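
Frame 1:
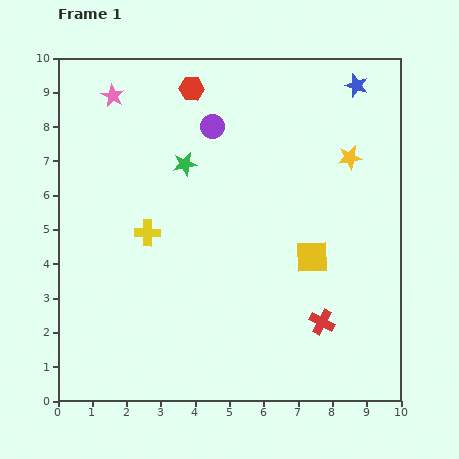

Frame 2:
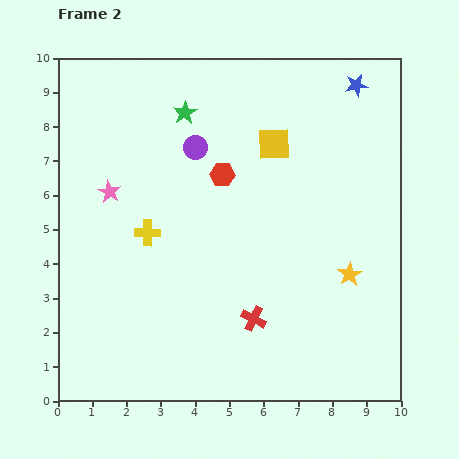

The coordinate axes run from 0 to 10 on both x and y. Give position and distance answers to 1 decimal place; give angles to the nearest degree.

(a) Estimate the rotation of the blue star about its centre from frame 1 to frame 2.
30° counter-clockwise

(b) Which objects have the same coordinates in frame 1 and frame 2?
the yellow cross, the blue star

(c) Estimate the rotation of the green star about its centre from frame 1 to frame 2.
19° counter-clockwise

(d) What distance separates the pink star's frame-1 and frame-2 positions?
2.8

The pink star moved from (1.6, 8.9) to (1.5, 6.1), a distance of √(0.1² + 2.8²) ≈ 2.8.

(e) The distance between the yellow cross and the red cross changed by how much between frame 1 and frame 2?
-1.7

Distance in frame 1: 5.7. Distance in frame 2: 4.0.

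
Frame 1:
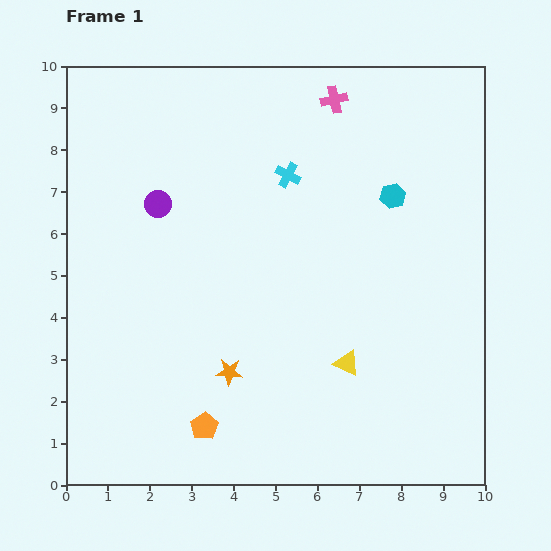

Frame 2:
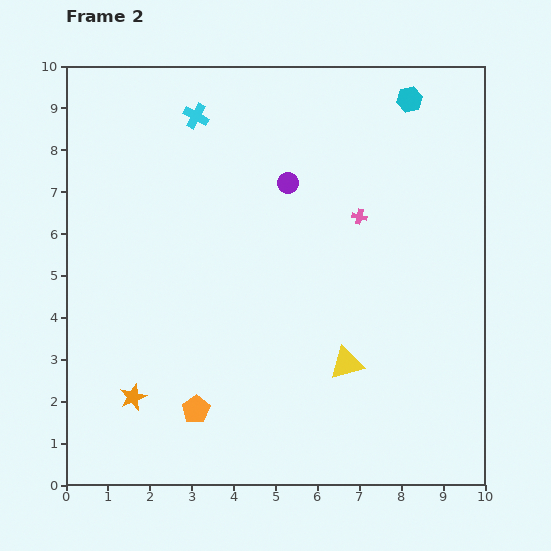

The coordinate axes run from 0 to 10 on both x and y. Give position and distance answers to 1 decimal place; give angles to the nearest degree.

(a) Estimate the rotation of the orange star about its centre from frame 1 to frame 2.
26° counter-clockwise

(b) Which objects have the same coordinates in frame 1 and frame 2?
the yellow triangle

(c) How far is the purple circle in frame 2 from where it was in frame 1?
3.1

The purple circle moved from (2.2, 6.7) to (5.3, 7.2), a distance of √(3.1² + 0.5²) ≈ 3.1.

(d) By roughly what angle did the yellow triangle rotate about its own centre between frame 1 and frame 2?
40° counter-clockwise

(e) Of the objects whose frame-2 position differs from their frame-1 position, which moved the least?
the orange pentagon

(moved 0.4)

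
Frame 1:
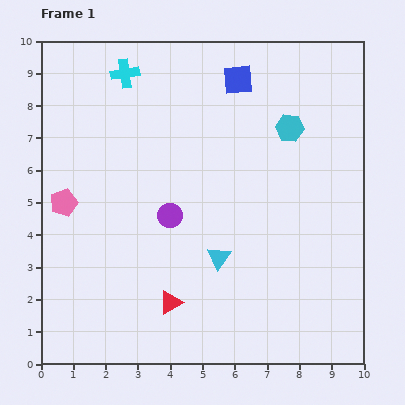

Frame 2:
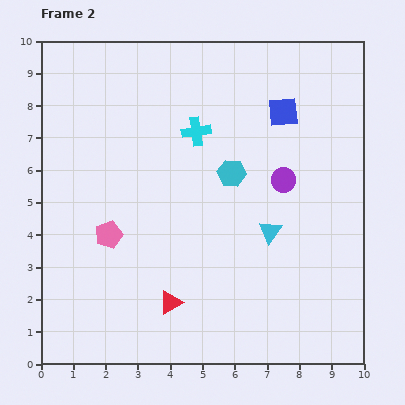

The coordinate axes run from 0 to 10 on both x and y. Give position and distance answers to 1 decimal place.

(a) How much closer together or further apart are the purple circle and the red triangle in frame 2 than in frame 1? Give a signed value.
+2.5

Distance in frame 1: 2.7. Distance in frame 2: 5.2.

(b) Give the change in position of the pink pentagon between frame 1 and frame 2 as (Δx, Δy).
(1.4, -1.0)

The pink pentagon was at (0.7, 5.0) in frame 1 and (2.1, 4.0) in frame 2.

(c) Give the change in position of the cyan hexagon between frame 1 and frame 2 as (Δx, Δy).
(-1.8, -1.4)

The cyan hexagon was at (7.7, 7.3) in frame 1 and (5.9, 5.9) in frame 2.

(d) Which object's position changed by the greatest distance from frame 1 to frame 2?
the purple circle

(moved 3.7; next 2.8)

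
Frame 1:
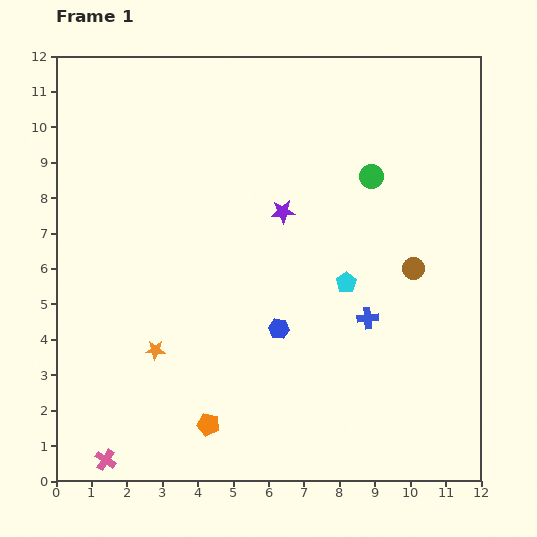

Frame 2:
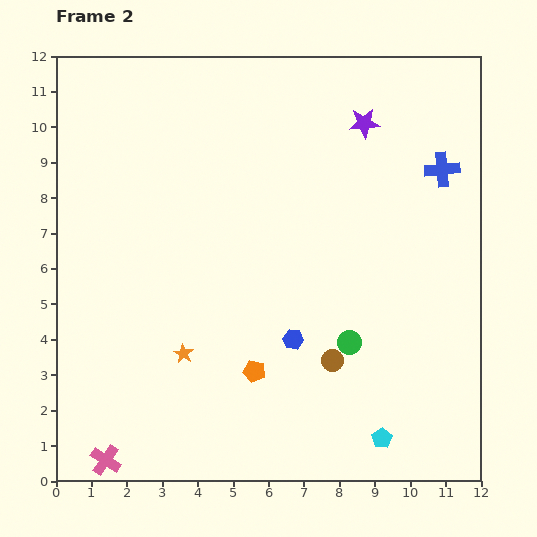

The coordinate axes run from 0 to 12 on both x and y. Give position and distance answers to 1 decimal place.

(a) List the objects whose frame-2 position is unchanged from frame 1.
the pink cross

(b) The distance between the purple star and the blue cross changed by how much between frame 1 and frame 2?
-1.2

Distance in frame 1: 3.8. Distance in frame 2: 2.6.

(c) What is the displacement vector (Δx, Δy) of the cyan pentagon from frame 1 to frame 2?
(1.0, -4.4)

The cyan pentagon was at (8.2, 5.6) in frame 1 and (9.2, 1.2) in frame 2.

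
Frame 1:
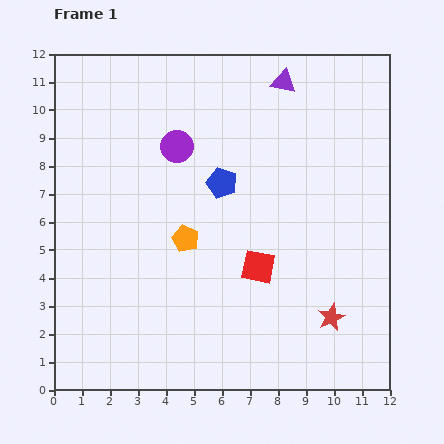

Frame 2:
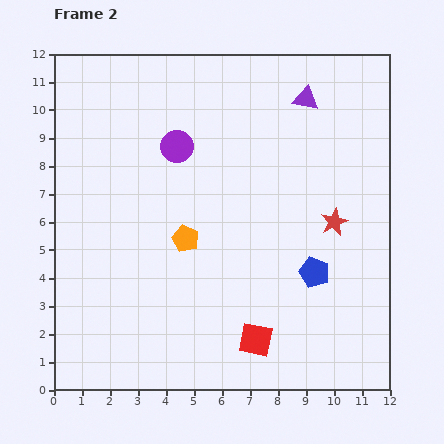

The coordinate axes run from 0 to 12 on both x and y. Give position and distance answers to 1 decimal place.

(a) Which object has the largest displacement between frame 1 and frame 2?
the blue pentagon

(moved 4.6; next 3.4)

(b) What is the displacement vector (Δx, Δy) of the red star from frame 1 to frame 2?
(0.1, 3.4)

The red star was at (9.9, 2.6) in frame 1 and (10.0, 6.0) in frame 2.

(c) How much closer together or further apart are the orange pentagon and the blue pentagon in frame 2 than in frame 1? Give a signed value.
+2.4

Distance in frame 1: 2.4. Distance in frame 2: 4.8.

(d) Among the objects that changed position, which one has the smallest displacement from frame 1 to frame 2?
the purple triangle

(moved 1.0)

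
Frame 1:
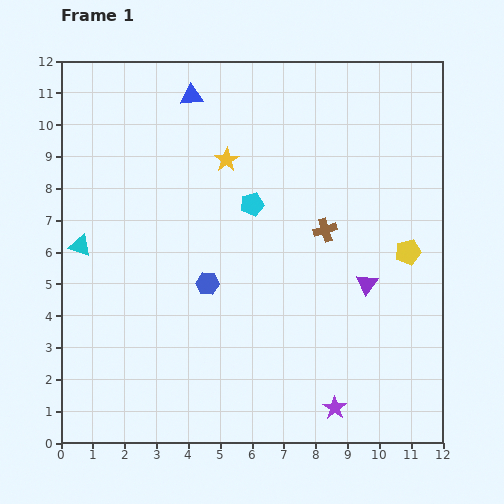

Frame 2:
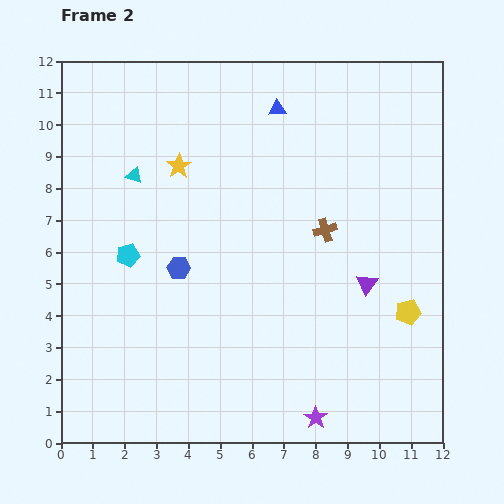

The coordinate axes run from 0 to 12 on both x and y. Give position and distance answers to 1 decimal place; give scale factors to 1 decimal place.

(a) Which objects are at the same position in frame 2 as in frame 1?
the brown cross, the purple triangle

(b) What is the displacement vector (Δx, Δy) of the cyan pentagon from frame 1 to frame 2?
(-3.9, -1.6)

The cyan pentagon was at (6.0, 7.5) in frame 1 and (2.1, 5.9) in frame 2.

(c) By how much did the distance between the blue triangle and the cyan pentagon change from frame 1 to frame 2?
+2.7

Distance in frame 1: 3.9. Distance in frame 2: 6.6.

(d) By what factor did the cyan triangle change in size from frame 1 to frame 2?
0.7×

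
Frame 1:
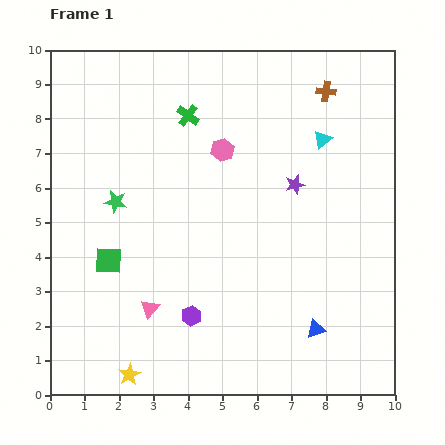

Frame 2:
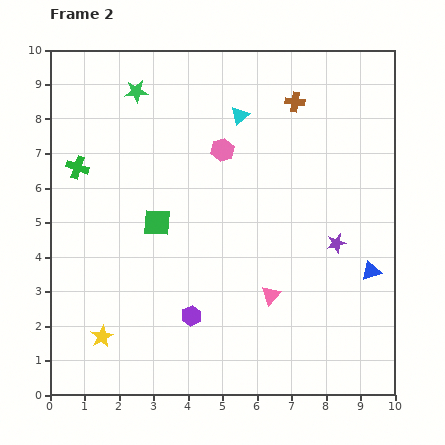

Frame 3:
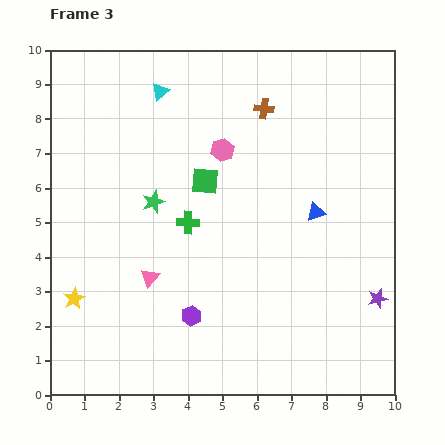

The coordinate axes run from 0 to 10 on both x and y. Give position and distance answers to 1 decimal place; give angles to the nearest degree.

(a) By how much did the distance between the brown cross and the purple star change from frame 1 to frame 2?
+1.5

Distance in frame 1: 2.8. Distance in frame 2: 4.3.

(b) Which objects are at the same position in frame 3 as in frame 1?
the pink hexagon, the purple hexagon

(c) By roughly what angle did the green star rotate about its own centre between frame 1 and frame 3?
31° counter-clockwise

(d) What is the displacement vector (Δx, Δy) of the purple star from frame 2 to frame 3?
(1.2, -1.6)

The purple star was at (8.3, 4.4) in frame 2 and (9.5, 2.8) in frame 3.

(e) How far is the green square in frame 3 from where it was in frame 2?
1.8

The green square moved from (3.1, 5.0) to (4.5, 6.2), a distance of √(1.4² + 1.2²) ≈ 1.8.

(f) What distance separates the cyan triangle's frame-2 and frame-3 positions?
2.4

The cyan triangle moved from (5.5, 8.1) to (3.2, 8.8), a distance of √(2.3² + 0.7²) ≈ 2.4.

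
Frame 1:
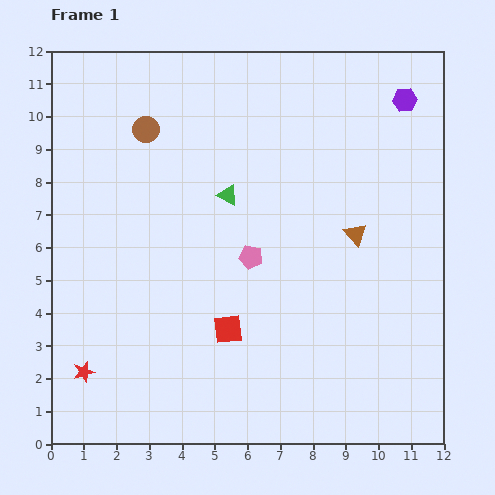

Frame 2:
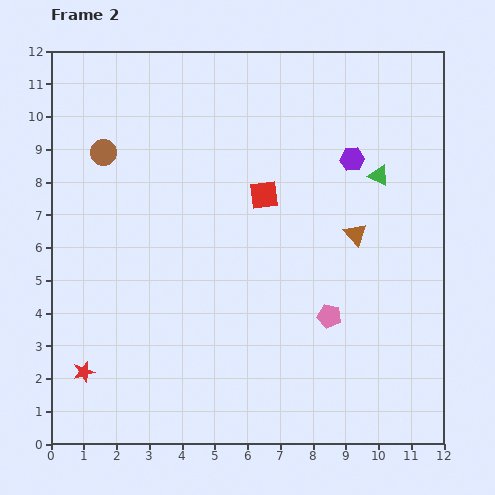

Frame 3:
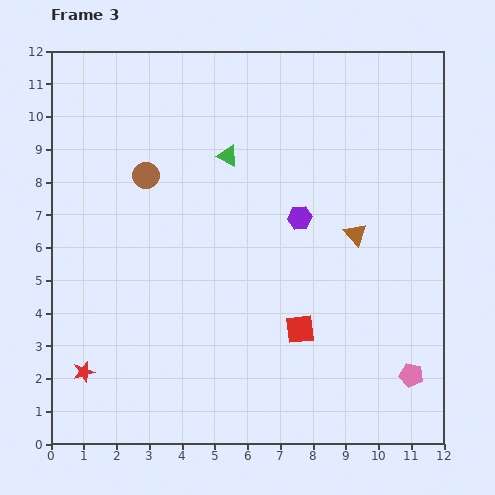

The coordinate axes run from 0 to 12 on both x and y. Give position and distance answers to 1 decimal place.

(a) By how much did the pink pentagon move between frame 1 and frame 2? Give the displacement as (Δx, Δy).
(2.4, -1.8)

The pink pentagon was at (6.1, 5.7) in frame 1 and (8.5, 3.9) in frame 2.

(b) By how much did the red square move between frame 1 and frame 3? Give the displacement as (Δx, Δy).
(2.2, 0.0)

The red square was at (5.4, 3.5) in frame 1 and (7.6, 3.5) in frame 3.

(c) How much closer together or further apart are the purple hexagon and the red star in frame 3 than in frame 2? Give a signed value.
-2.4

Distance in frame 2: 10.5. Distance in frame 3: 8.1.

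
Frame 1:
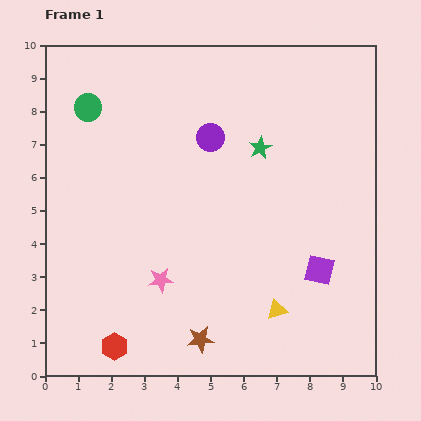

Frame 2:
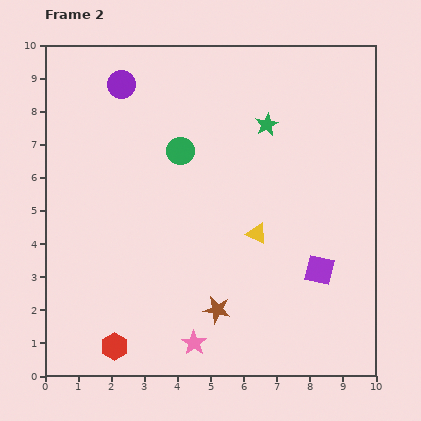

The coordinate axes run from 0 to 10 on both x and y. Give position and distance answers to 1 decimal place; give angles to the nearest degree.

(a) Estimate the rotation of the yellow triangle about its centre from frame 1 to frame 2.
43° clockwise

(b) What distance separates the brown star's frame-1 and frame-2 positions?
1.0

The brown star moved from (4.7, 1.1) to (5.2, 2.0), a distance of √(0.5² + 0.9²) ≈ 1.0.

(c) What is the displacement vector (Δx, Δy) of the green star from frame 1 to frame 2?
(0.2, 0.7)

The green star was at (6.5, 6.9) in frame 1 and (6.7, 7.6) in frame 2.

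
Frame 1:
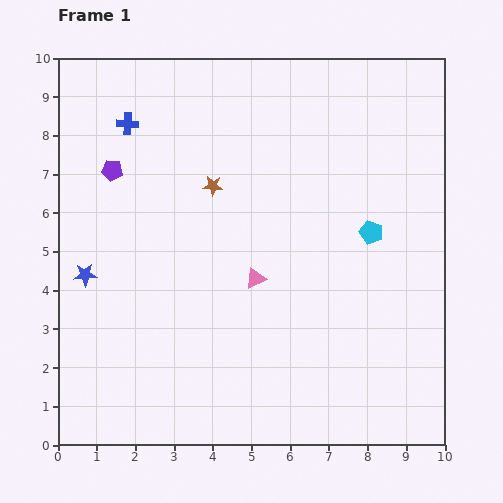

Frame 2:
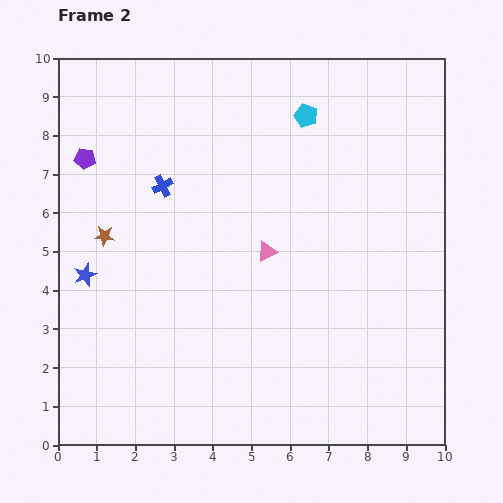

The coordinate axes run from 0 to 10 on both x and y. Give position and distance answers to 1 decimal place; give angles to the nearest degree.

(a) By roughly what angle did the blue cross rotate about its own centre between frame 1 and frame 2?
29° counter-clockwise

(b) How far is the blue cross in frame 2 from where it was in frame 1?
1.8

The blue cross moved from (1.8, 8.3) to (2.7, 6.7), a distance of √(0.9² + 1.6²) ≈ 1.8.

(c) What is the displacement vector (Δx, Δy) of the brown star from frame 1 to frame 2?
(-2.8, -1.3)

The brown star was at (4.0, 6.7) in frame 1 and (1.2, 5.4) in frame 2.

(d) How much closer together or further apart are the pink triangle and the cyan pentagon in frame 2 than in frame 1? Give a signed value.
+0.4

Distance in frame 1: 3.2. Distance in frame 2: 3.6.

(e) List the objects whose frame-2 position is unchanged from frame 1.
the blue star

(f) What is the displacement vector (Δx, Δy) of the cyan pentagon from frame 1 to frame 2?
(-1.7, 3.0)

The cyan pentagon was at (8.1, 5.5) in frame 1 and (6.4, 8.5) in frame 2.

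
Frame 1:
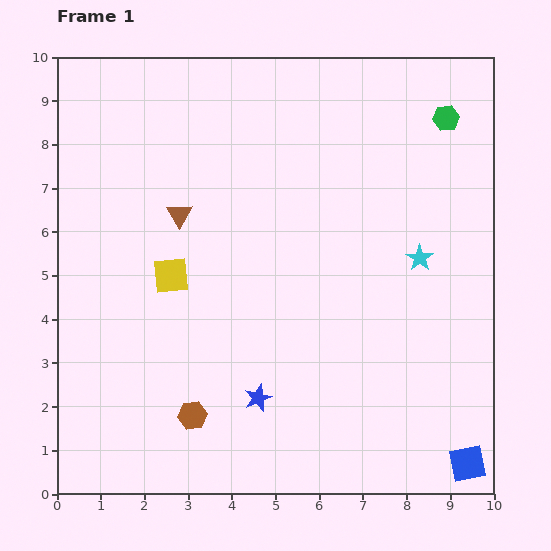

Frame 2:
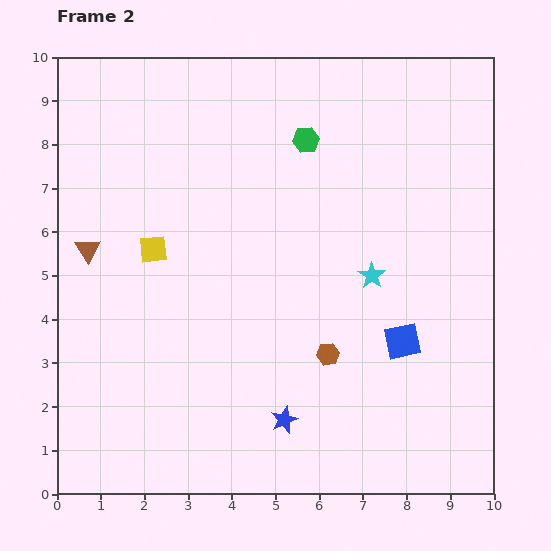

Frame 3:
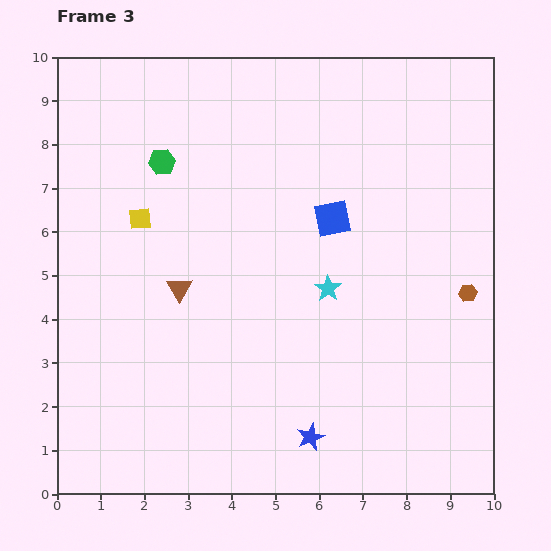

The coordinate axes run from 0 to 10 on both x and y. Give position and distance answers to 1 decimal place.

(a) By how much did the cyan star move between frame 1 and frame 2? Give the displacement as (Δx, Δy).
(-1.1, -0.4)

The cyan star was at (8.3, 5.4) in frame 1 and (7.2, 5.0) in frame 2.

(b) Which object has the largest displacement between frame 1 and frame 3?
the brown hexagon

(moved 6.9; next 6.6)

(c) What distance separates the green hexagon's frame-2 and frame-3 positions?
3.3

The green hexagon moved from (5.7, 8.1) to (2.4, 7.6), a distance of √(3.3² + 0.5²) ≈ 3.3.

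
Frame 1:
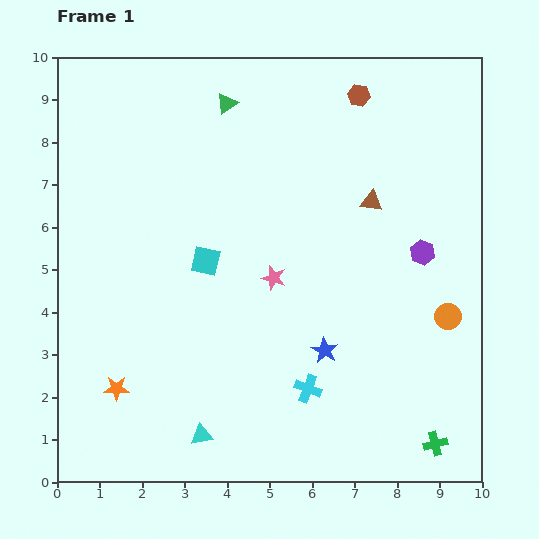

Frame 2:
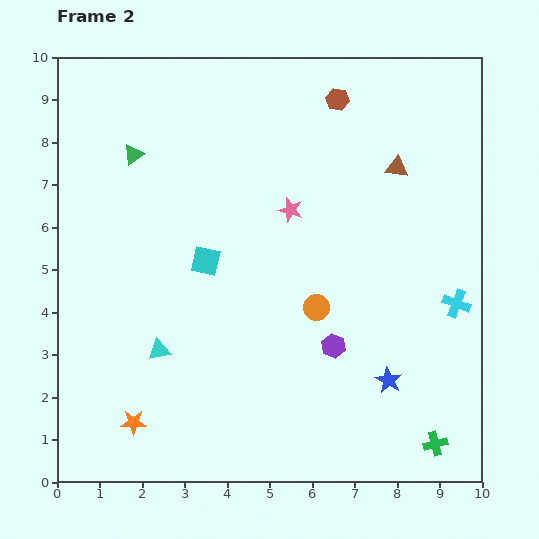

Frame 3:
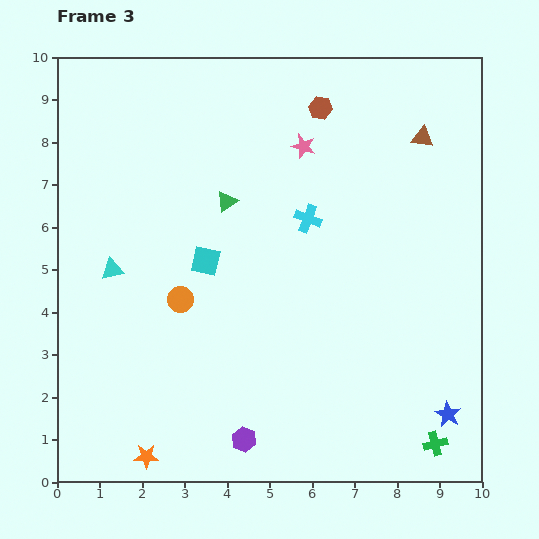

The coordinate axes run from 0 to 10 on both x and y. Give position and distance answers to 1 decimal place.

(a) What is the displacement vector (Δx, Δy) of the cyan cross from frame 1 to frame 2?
(3.5, 2.0)

The cyan cross was at (5.9, 2.2) in frame 1 and (9.4, 4.2) in frame 2.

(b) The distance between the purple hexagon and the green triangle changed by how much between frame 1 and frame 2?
+0.7

Distance in frame 1: 5.8. Distance in frame 2: 6.5.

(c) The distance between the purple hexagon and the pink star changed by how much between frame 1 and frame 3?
+3.4

Distance in frame 1: 3.6. Distance in frame 3: 7.0.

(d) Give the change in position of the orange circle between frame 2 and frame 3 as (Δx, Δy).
(-3.2, 0.2)

The orange circle was at (6.1, 4.1) in frame 2 and (2.9, 4.3) in frame 3.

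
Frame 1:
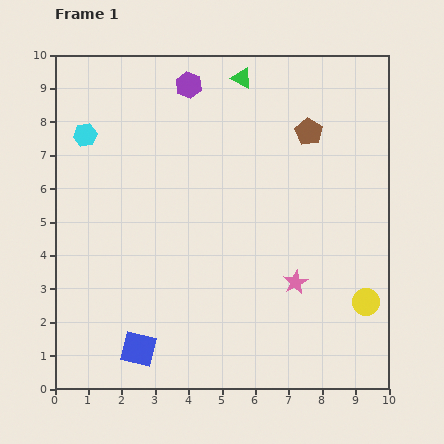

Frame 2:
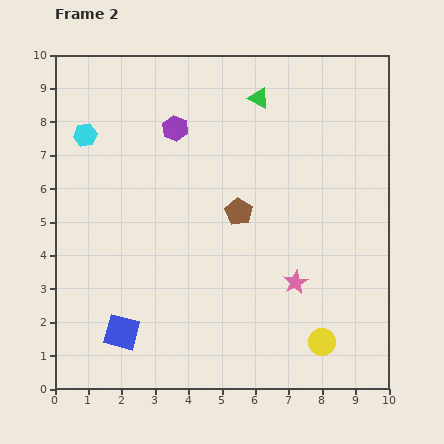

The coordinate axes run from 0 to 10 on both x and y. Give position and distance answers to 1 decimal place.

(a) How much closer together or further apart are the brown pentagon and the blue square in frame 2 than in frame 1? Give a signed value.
-3.3

Distance in frame 1: 8.3. Distance in frame 2: 5.0.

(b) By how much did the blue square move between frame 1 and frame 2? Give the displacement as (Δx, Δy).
(-0.5, 0.5)

The blue square was at (2.5, 1.2) in frame 1 and (2.0, 1.7) in frame 2.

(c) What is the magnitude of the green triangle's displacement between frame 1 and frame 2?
0.8

The green triangle moved from (5.6, 9.3) to (6.1, 8.7), a distance of √(0.5² + 0.6²) ≈ 0.8.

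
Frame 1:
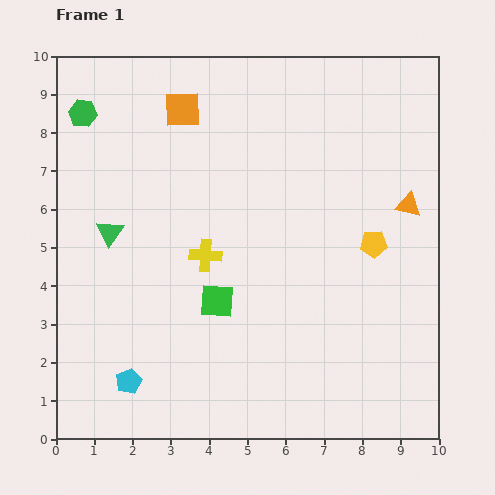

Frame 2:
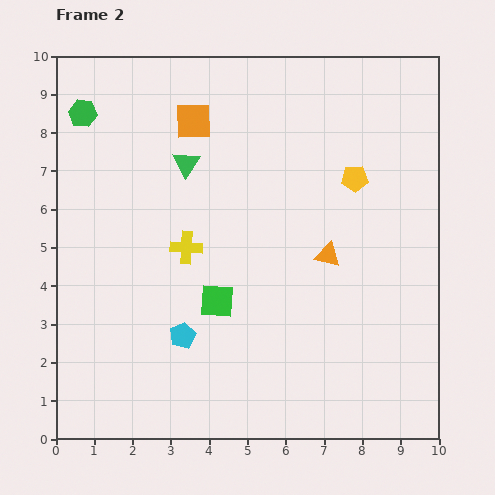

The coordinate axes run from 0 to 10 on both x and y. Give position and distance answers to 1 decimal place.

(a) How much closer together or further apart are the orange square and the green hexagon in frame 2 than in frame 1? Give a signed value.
+0.3

Distance in frame 1: 2.6. Distance in frame 2: 2.9.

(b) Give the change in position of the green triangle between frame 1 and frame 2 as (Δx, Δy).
(2.0, 1.8)

The green triangle was at (1.4, 5.4) in frame 1 and (3.4, 7.2) in frame 2.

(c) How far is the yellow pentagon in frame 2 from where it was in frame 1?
1.8

The yellow pentagon moved from (8.3, 5.1) to (7.8, 6.8), a distance of √(0.5² + 1.7²) ≈ 1.8.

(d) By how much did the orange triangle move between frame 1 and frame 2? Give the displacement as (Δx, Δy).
(-2.1, -1.3)

The orange triangle was at (9.2, 6.1) in frame 1 and (7.1, 4.8) in frame 2.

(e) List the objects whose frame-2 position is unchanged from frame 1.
the green square, the green hexagon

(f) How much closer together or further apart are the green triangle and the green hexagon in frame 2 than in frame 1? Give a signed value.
-0.2

Distance in frame 1: 3.2. Distance in frame 2: 3.0.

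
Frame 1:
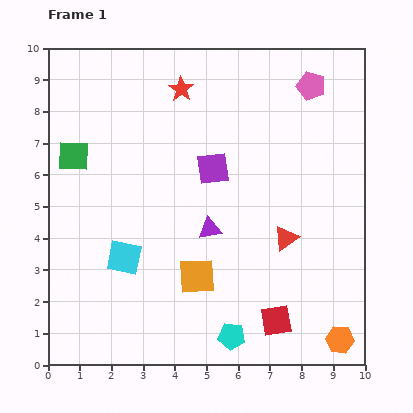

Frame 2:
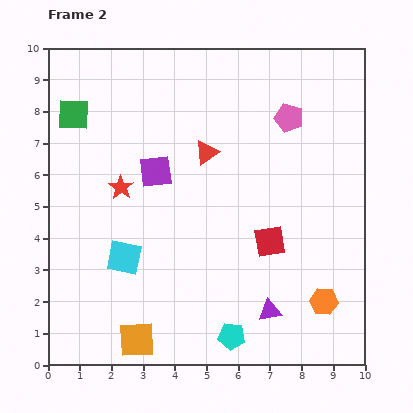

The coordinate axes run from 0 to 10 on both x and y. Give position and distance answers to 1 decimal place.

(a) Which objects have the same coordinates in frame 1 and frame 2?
the cyan pentagon, the cyan square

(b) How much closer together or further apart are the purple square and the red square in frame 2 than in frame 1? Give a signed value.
-1.0

Distance in frame 1: 5.2. Distance in frame 2: 4.2.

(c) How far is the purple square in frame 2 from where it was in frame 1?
1.8

The purple square moved from (5.2, 6.2) to (3.4, 6.1), a distance of √(1.8² + 0.1²) ≈ 1.8.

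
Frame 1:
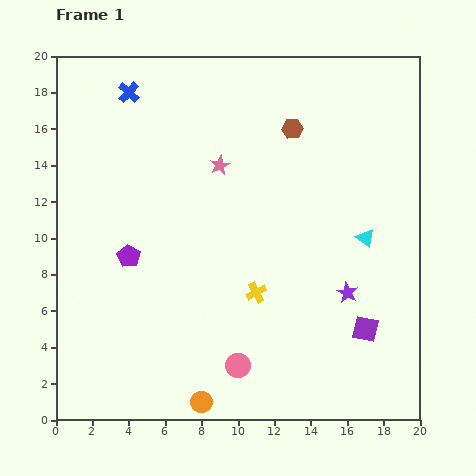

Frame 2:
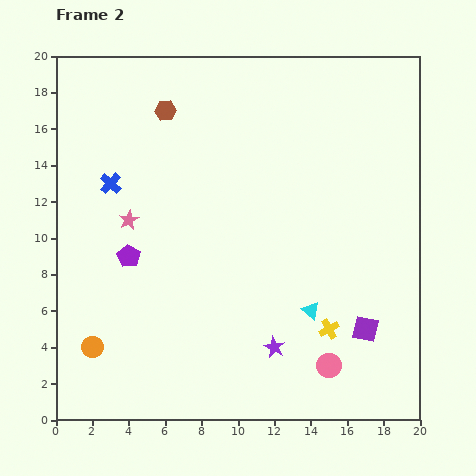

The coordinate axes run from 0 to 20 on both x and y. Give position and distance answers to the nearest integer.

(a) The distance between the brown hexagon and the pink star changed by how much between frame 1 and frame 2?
+2

Distance in frame 1: 4. Distance in frame 2: 6.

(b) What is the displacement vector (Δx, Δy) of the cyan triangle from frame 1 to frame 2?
(-3, -4)

The cyan triangle was at (17, 10) in frame 1 and (14, 6) in frame 2.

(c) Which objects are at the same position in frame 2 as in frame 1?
the purple pentagon, the purple square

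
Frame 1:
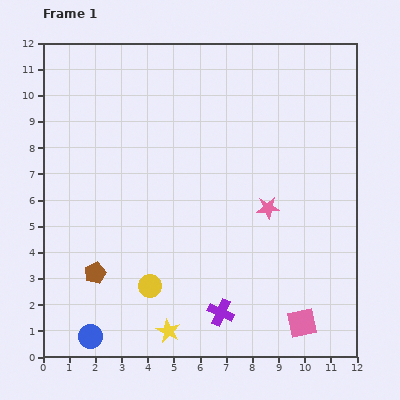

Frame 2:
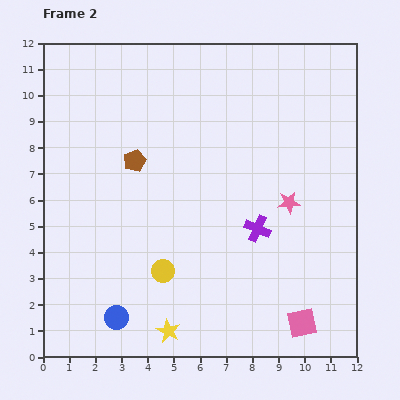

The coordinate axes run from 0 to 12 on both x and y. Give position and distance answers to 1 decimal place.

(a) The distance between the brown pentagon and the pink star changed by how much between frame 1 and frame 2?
-1.0

Distance in frame 1: 7.1. Distance in frame 2: 6.1.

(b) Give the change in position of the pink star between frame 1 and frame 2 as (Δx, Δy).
(0.8, 0.2)

The pink star was at (8.6, 5.7) in frame 1 and (9.4, 5.9) in frame 2.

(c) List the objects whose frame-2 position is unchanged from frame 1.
the pink square, the yellow star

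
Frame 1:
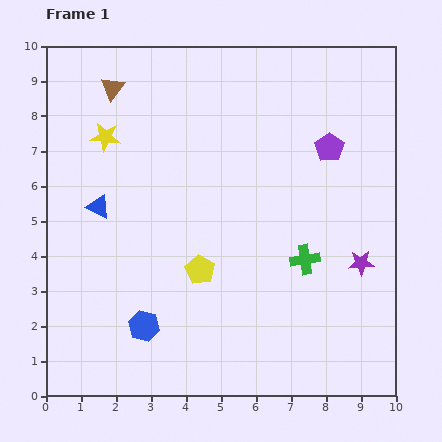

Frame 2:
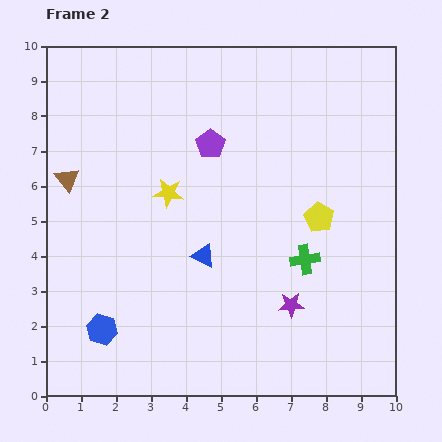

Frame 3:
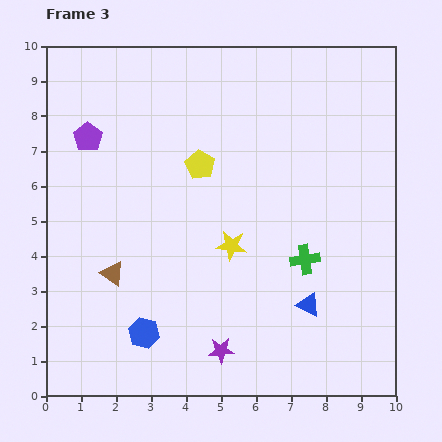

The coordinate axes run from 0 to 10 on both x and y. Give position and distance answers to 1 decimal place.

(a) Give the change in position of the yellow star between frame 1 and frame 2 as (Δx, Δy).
(1.8, -1.6)

The yellow star was at (1.7, 7.4) in frame 1 and (3.5, 5.8) in frame 2.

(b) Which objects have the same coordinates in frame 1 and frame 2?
the green cross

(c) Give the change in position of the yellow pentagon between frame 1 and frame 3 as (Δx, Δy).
(0.0, 3.0)

The yellow pentagon was at (4.4, 3.6) in frame 1 and (4.4, 6.6) in frame 3.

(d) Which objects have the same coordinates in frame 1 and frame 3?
the green cross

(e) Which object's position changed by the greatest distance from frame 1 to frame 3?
the purple pentagon

(moved 6.9; next 6.6)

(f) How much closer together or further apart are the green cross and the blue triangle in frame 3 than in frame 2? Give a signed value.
-1.6

Distance in frame 2: 2.9. Distance in frame 3: 1.3.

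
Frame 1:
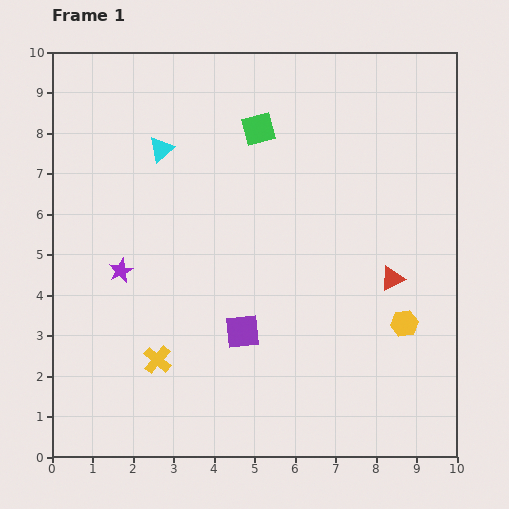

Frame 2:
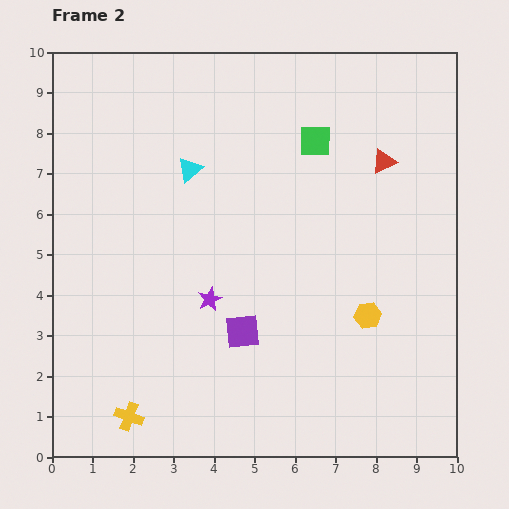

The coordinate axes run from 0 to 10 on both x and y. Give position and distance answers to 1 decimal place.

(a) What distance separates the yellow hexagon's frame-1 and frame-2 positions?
0.9

The yellow hexagon moved from (8.7, 3.3) to (7.8, 3.5), a distance of √(0.9² + 0.2²) ≈ 0.9.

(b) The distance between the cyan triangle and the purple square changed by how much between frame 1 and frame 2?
-0.7

Distance in frame 1: 4.9. Distance in frame 2: 4.2.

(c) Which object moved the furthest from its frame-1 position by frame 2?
the red triangle

(moved 2.9; next 2.3)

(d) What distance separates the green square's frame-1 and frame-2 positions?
1.4

The green square moved from (5.1, 8.1) to (6.5, 7.8), a distance of √(1.4² + 0.3²) ≈ 1.4.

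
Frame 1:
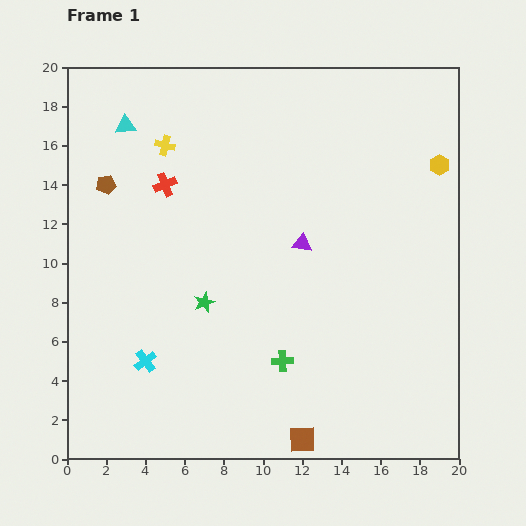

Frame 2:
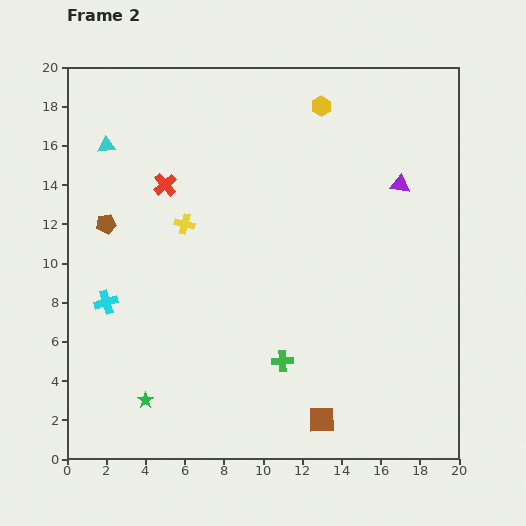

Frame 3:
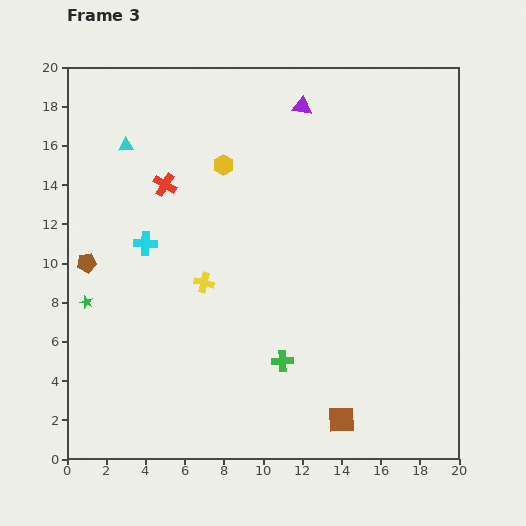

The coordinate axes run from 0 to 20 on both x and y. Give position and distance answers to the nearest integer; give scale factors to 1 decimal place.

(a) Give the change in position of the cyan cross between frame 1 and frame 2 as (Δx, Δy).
(-2, 3)

The cyan cross was at (4, 5) in frame 1 and (2, 8) in frame 2.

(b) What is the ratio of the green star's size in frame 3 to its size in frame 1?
0.6×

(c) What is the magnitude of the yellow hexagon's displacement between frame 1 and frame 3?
11

The yellow hexagon moved from (19, 15) to (8, 15), a distance of √(11² + 0²) ≈ 11.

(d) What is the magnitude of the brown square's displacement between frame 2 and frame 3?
1

The brown square moved from (13, 2) to (14, 2), a distance of √(1² + 0²) ≈ 1.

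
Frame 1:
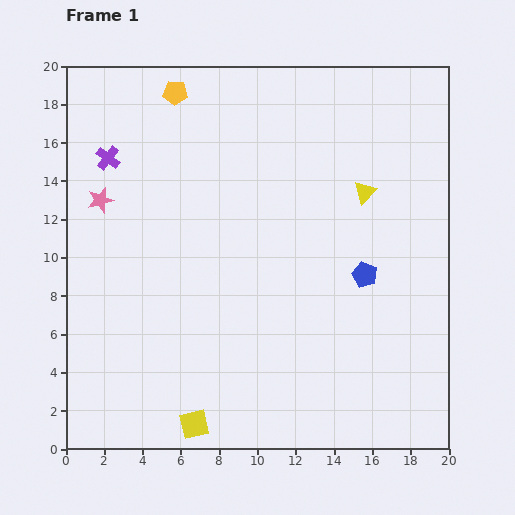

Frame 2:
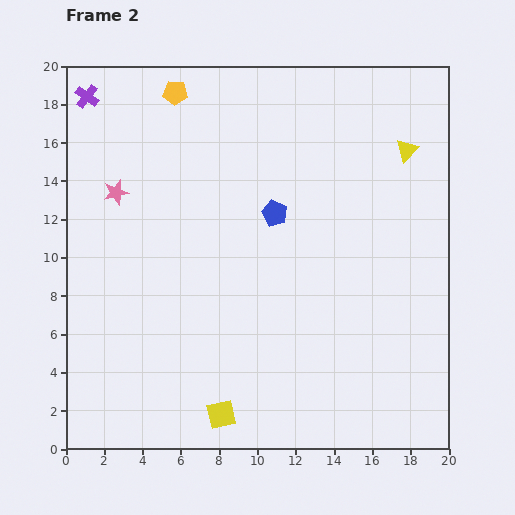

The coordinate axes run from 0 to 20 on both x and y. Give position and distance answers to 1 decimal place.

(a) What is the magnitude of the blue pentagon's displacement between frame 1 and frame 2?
5.7

The blue pentagon moved from (15.6, 9.1) to (10.9, 12.3), a distance of √(4.7² + 3.2²) ≈ 5.7.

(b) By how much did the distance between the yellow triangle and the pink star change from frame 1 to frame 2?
+1.6

Distance in frame 1: 13.8. Distance in frame 2: 15.4.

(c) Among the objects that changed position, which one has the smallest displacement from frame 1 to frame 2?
the pink star

(moved 0.9)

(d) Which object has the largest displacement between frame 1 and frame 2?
the blue pentagon

(moved 5.7; next 3.4)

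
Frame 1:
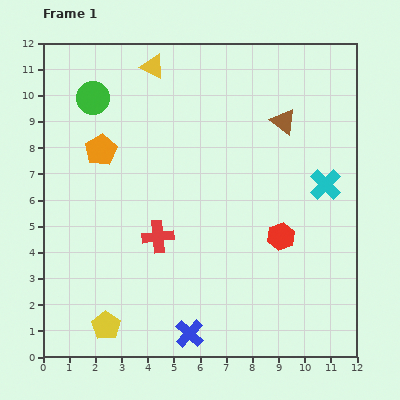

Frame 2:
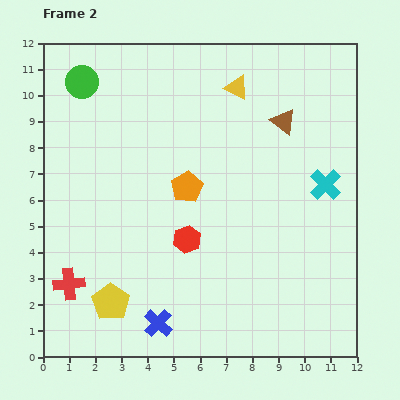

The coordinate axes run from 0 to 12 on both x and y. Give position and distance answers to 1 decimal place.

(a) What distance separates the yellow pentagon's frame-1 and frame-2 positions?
0.9

The yellow pentagon moved from (2.4, 1.2) to (2.6, 2.1), a distance of √(0.2² + 0.9²) ≈ 0.9.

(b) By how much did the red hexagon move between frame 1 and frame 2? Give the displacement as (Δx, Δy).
(-3.6, -0.1)

The red hexagon was at (9.1, 4.6) in frame 1 and (5.5, 4.5) in frame 2.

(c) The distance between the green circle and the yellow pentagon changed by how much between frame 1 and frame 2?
-0.2

Distance in frame 1: 8.7. Distance in frame 2: 8.5.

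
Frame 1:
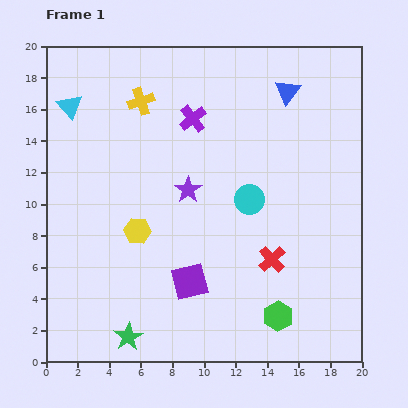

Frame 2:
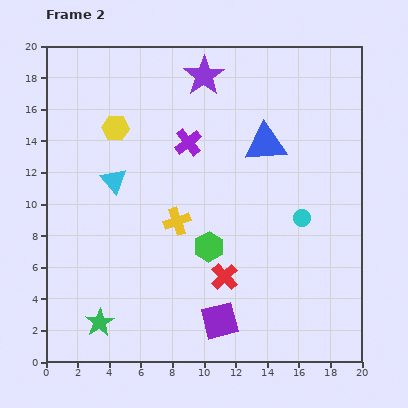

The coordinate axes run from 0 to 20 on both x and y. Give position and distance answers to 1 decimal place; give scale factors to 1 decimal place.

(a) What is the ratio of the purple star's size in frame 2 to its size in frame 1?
1.5×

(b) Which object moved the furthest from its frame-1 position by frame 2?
the yellow cross

(moved 7.9; next 7.3)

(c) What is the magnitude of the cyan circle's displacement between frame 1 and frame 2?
3.5

The cyan circle moved from (12.9, 10.3) to (16.2, 9.1), a distance of √(3.3² + 1.2²) ≈ 3.5.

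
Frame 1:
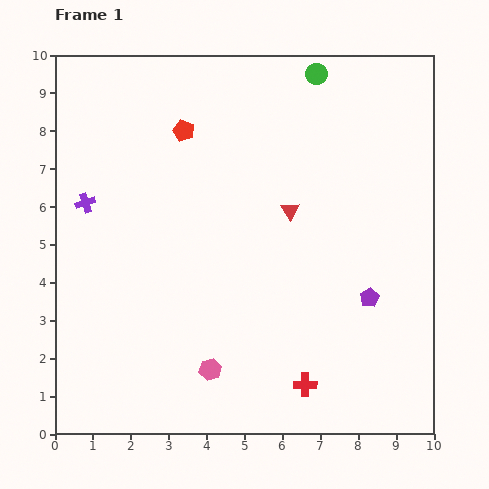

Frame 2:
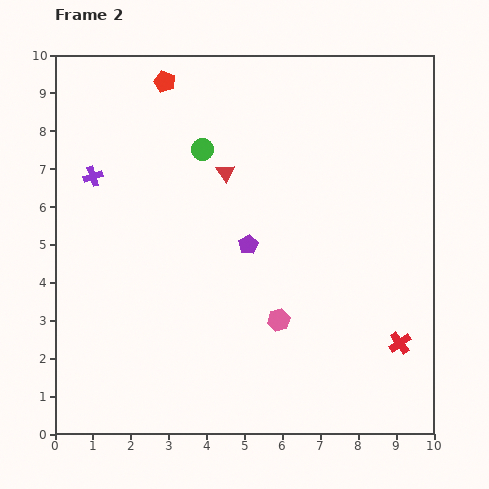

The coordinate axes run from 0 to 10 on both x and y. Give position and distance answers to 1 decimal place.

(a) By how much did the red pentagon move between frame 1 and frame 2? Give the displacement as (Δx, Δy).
(-0.5, 1.3)

The red pentagon was at (3.4, 8.0) in frame 1 and (2.9, 9.3) in frame 2.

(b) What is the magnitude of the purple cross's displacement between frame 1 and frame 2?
0.7

The purple cross moved from (0.8, 6.1) to (1.0, 6.8), a distance of √(0.2² + 0.7²) ≈ 0.7.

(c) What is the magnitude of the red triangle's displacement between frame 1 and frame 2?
2.0

The red triangle moved from (6.2, 5.9) to (4.5, 6.9), a distance of √(1.7² + 1.0²) ≈ 2.0.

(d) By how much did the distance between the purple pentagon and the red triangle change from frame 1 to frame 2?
-1.1

Distance in frame 1: 3.1. Distance in frame 2: 2.0.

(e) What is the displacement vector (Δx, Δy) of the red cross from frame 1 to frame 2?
(2.5, 1.1)

The red cross was at (6.6, 1.3) in frame 1 and (9.1, 2.4) in frame 2.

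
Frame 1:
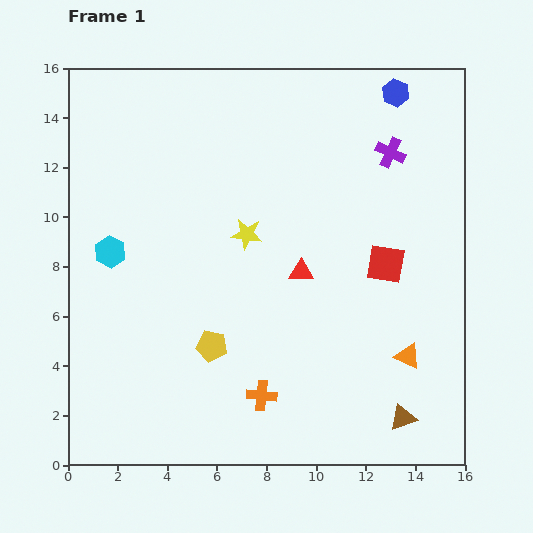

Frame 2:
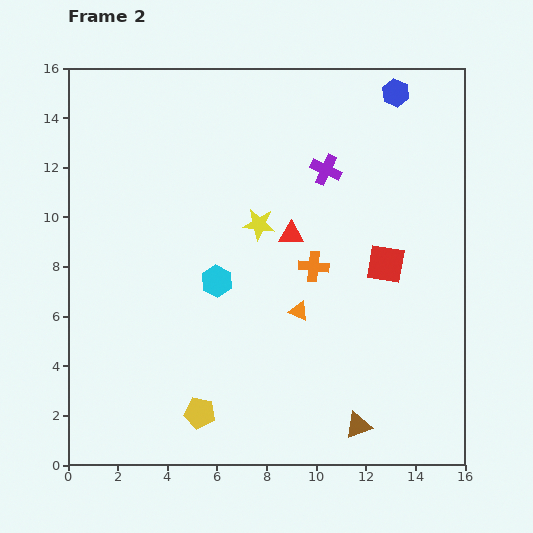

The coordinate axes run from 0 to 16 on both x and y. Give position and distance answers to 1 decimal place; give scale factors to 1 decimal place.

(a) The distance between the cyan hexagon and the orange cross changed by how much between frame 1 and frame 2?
-4.5

Distance in frame 1: 8.4. Distance in frame 2: 3.9.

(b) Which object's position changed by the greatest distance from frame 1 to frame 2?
the orange cross

(moved 5.6; next 4.8)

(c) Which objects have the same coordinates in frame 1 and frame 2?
the red square, the blue hexagon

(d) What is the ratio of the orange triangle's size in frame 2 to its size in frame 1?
0.7×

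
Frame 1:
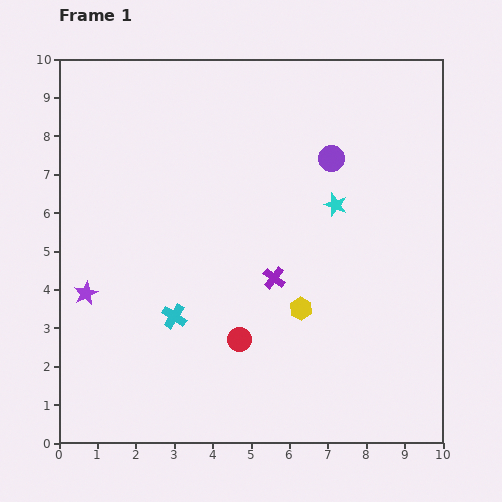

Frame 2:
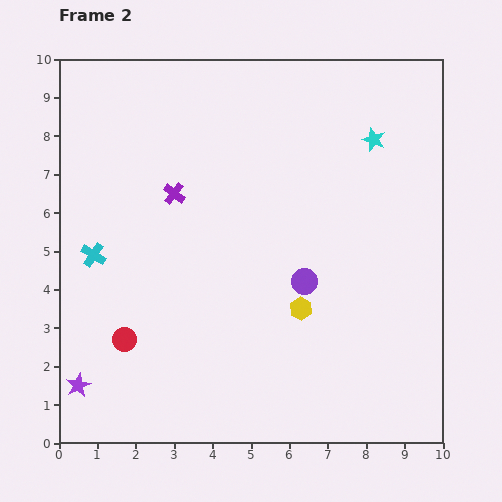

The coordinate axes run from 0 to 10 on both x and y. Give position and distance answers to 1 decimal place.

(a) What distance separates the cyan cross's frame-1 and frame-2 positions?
2.6

The cyan cross moved from (3.0, 3.3) to (0.9, 4.9), a distance of √(2.1² + 1.6²) ≈ 2.6.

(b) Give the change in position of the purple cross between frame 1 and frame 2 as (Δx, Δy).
(-2.6, 2.2)

The purple cross was at (5.6, 4.3) in frame 1 and (3.0, 6.5) in frame 2.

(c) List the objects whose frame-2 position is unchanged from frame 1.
the yellow hexagon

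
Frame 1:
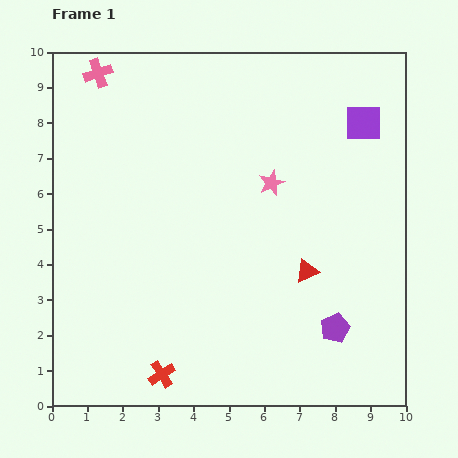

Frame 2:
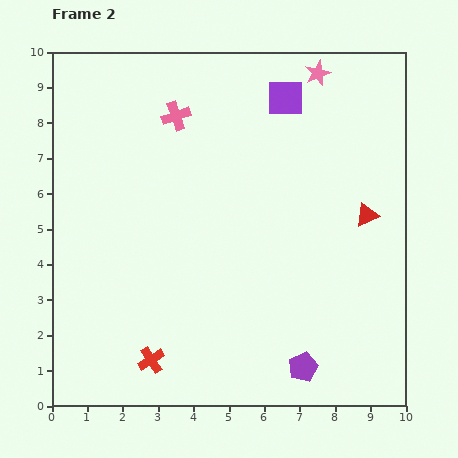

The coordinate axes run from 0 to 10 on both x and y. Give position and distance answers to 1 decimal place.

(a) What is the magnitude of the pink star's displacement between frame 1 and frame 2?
3.4

The pink star moved from (6.2, 6.3) to (7.5, 9.4), a distance of √(1.3² + 3.1²) ≈ 3.4.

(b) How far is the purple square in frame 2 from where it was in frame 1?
2.3

The purple square moved from (8.8, 8.0) to (6.6, 8.7), a distance of √(2.2² + 0.7²) ≈ 2.3.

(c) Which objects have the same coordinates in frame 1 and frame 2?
none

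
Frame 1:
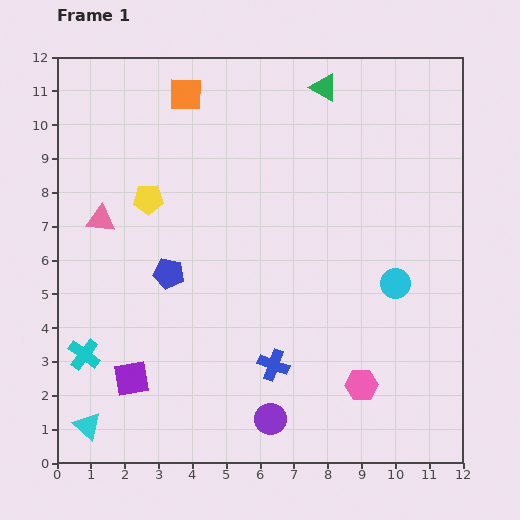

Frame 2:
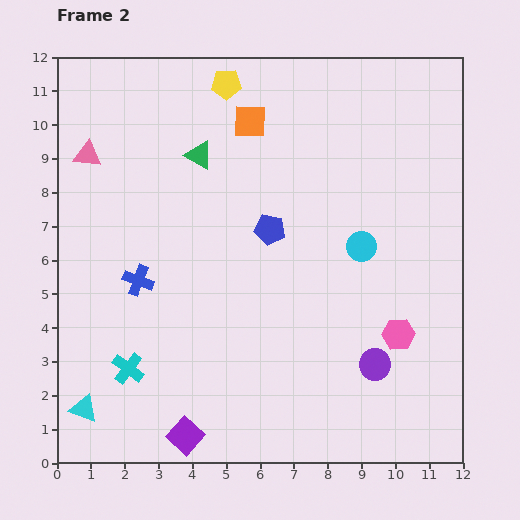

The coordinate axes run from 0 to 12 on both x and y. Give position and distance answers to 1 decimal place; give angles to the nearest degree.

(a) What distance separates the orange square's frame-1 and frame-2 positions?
2.1

The orange square moved from (3.8, 10.9) to (5.7, 10.1), a distance of √(1.9² + 0.8²) ≈ 2.1.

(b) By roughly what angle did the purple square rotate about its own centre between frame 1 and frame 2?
37° counter-clockwise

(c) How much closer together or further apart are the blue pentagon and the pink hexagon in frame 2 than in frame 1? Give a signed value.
-1.7

Distance in frame 1: 6.6. Distance in frame 2: 4.9.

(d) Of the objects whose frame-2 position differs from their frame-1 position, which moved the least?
the cyan triangle

(moved 0.5)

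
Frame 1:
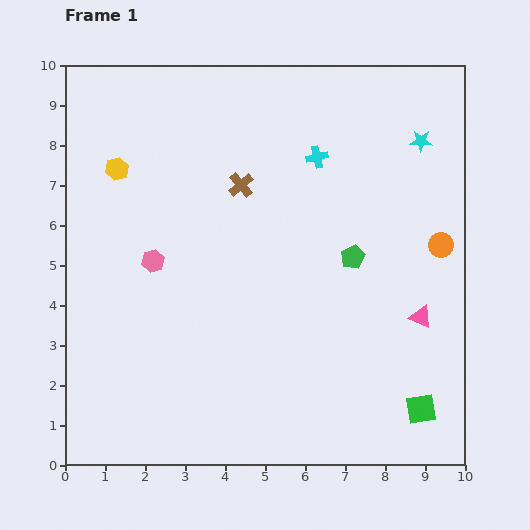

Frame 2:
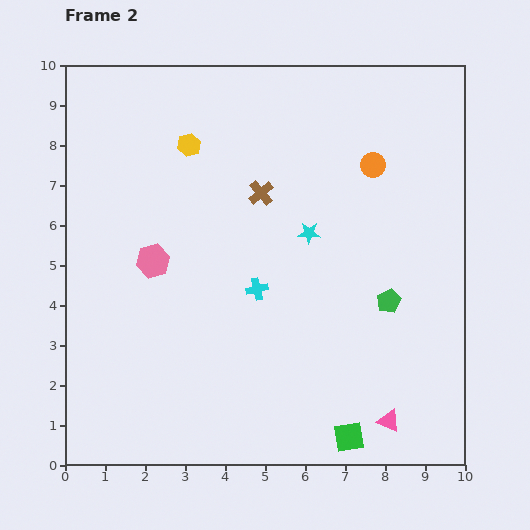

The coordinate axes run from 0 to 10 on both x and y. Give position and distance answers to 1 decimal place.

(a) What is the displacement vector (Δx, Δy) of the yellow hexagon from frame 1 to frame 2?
(1.8, 0.6)

The yellow hexagon was at (1.3, 7.4) in frame 1 and (3.1, 8.0) in frame 2.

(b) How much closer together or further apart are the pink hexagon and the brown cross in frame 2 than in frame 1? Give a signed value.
+0.3

Distance in frame 1: 2.9. Distance in frame 2: 3.2.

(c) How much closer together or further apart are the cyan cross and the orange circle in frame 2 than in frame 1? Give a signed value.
+0.4

Distance in frame 1: 3.8. Distance in frame 2: 4.2.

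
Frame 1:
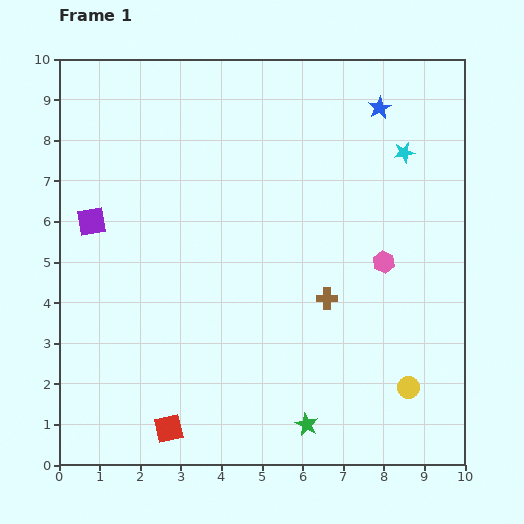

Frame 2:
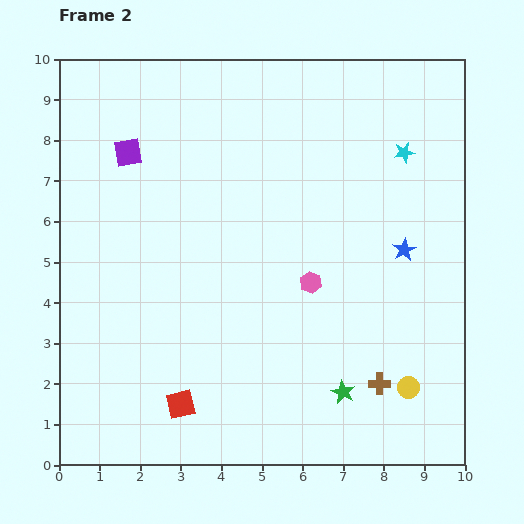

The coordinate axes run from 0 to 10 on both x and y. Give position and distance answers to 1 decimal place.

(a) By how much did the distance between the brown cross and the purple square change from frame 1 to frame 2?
+2.3

Distance in frame 1: 6.1. Distance in frame 2: 8.4.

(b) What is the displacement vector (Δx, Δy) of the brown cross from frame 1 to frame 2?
(1.3, -2.1)

The brown cross was at (6.6, 4.1) in frame 1 and (7.9, 2.0) in frame 2.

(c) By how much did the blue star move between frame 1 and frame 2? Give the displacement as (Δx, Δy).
(0.6, -3.5)

The blue star was at (7.9, 8.8) in frame 1 and (8.5, 5.3) in frame 2.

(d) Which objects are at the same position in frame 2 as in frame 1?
the yellow circle, the cyan star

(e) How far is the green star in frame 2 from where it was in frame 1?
1.2

The green star moved from (6.1, 1.0) to (7.0, 1.8), a distance of √(0.9² + 0.8²) ≈ 1.2.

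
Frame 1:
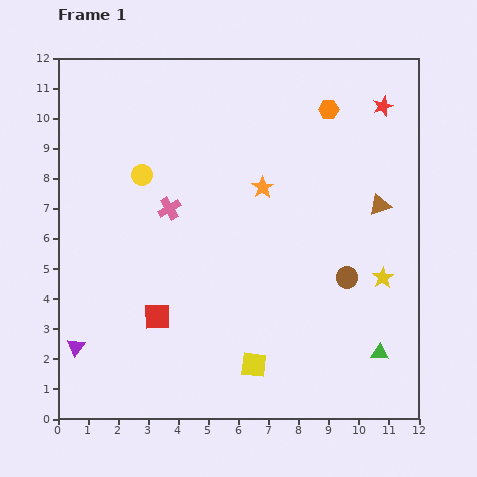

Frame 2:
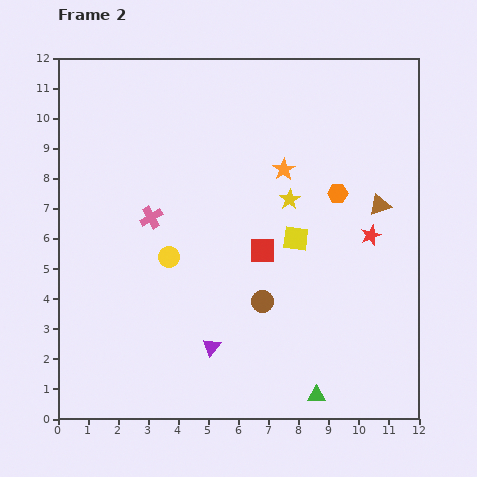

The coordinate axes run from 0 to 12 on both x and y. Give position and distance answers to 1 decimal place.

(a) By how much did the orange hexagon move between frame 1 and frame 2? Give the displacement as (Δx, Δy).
(0.3, -2.8)

The orange hexagon was at (9.0, 10.3) in frame 1 and (9.3, 7.5) in frame 2.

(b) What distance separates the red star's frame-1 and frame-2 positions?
4.3

The red star moved from (10.8, 10.4) to (10.4, 6.1), a distance of √(0.4² + 4.3²) ≈ 4.3.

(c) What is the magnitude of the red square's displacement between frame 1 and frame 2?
4.1

The red square moved from (3.3, 3.4) to (6.8, 5.6), a distance of √(3.5² + 2.2²) ≈ 4.1.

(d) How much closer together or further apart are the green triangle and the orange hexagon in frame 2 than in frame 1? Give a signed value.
-1.6

Distance in frame 1: 8.3. Distance in frame 2: 6.7.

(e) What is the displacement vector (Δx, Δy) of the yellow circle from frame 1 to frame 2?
(0.9, -2.7)

The yellow circle was at (2.8, 8.1) in frame 1 and (3.7, 5.4) in frame 2.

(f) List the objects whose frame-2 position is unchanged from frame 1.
the brown triangle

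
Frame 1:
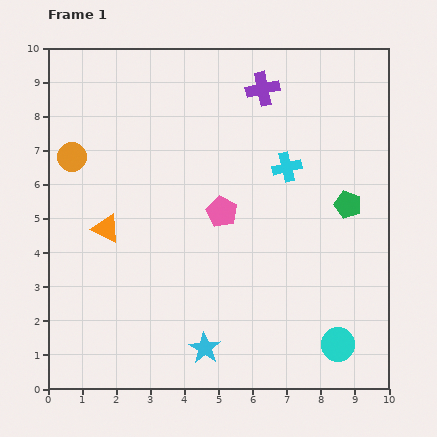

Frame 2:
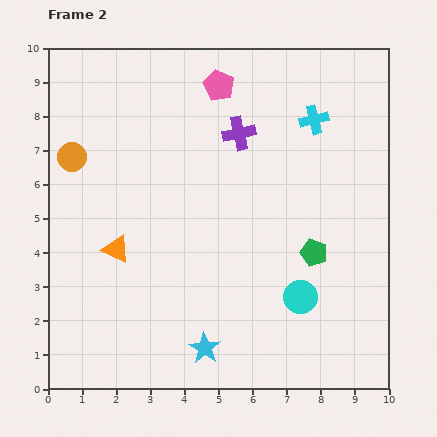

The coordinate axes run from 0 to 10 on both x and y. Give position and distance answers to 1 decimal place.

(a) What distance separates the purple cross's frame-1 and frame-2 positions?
1.5

The purple cross moved from (6.3, 8.8) to (5.6, 7.5), a distance of √(0.7² + 1.3²) ≈ 1.5.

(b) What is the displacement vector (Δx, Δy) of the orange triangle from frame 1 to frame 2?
(0.3, -0.6)

The orange triangle was at (1.7, 4.7) in frame 1 and (2.0, 4.1) in frame 2.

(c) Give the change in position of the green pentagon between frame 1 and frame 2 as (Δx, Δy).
(-1.0, -1.4)

The green pentagon was at (8.8, 5.4) in frame 1 and (7.8, 4.0) in frame 2.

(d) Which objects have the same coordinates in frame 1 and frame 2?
the cyan star, the orange circle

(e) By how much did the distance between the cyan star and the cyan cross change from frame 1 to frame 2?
+1.6

Distance in frame 1: 5.8. Distance in frame 2: 7.4.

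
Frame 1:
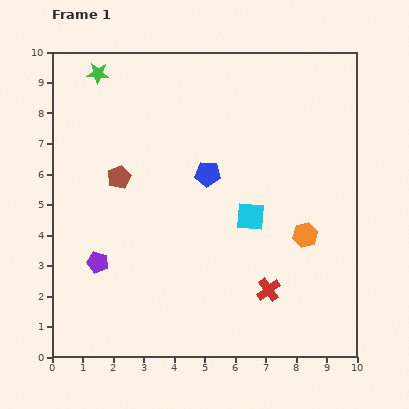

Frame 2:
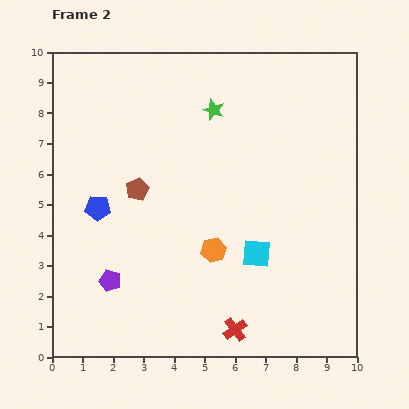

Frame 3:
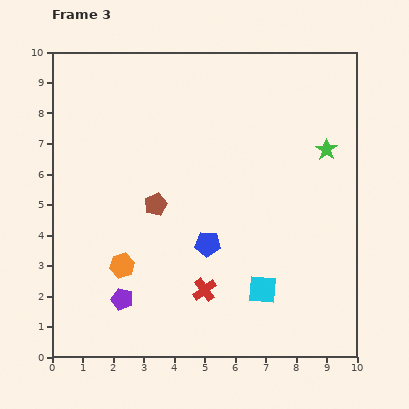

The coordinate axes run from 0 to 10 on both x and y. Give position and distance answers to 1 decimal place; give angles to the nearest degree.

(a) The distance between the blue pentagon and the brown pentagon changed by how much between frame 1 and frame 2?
-1.5

Distance in frame 1: 2.9. Distance in frame 2: 1.4.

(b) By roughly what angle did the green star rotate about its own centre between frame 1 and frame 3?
31° clockwise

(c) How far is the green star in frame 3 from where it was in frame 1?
7.9

The green star moved from (1.5, 9.3) to (9.0, 6.8), a distance of √(7.5² + 2.5²) ≈ 7.9.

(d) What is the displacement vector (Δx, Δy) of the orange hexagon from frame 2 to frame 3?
(-3.0, -0.5)

The orange hexagon was at (5.3, 3.5) in frame 2 and (2.3, 3.0) in frame 3.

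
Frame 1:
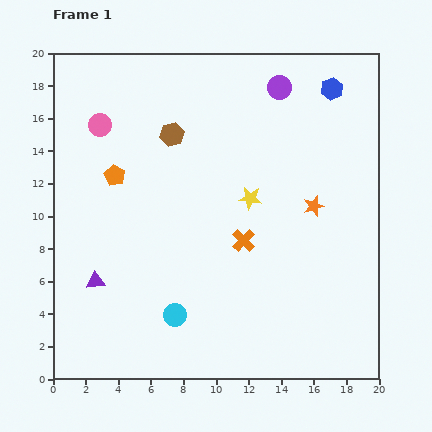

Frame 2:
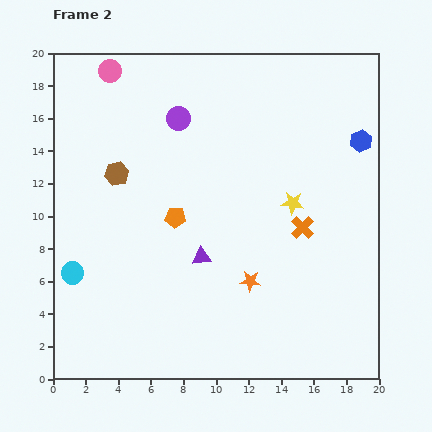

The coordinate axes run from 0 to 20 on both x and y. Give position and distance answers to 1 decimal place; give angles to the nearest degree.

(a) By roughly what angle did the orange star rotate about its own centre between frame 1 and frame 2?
20° clockwise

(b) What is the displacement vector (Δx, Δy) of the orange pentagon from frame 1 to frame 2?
(3.7, -2.6)

The orange pentagon was at (3.8, 12.5) in frame 1 and (7.5, 9.9) in frame 2.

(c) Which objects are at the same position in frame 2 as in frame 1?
none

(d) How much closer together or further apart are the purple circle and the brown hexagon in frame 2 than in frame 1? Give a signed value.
-2.1

Distance in frame 1: 7.2. Distance in frame 2: 5.1.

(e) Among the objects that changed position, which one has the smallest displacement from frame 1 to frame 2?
the yellow star

(moved 2.6)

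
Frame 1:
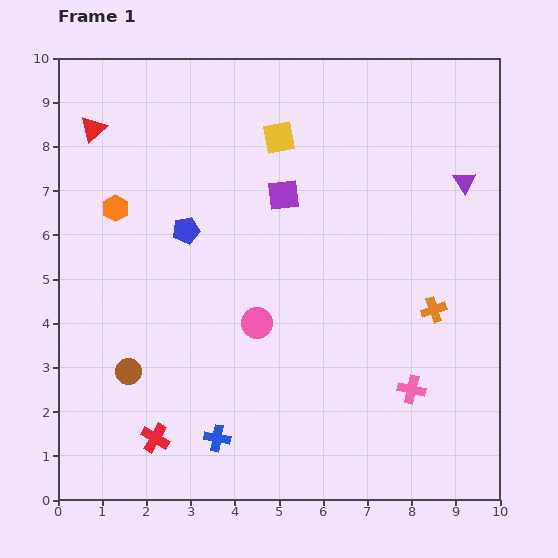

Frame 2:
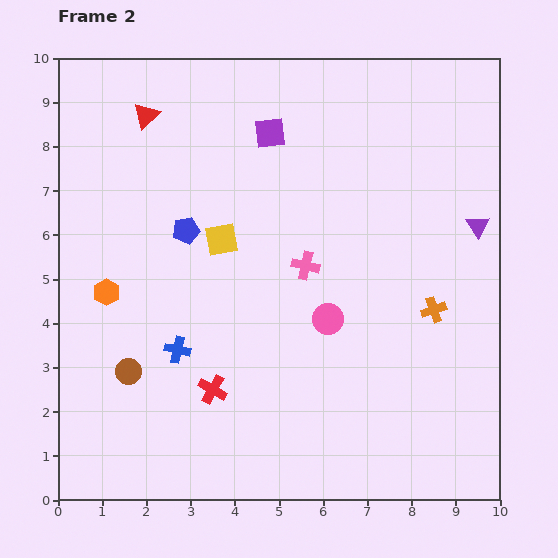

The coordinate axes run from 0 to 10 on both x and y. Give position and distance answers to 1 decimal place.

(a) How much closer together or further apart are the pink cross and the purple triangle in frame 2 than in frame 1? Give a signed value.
-0.9

Distance in frame 1: 4.9. Distance in frame 2: 4.0.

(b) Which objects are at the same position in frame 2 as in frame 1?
the brown circle, the blue pentagon, the orange cross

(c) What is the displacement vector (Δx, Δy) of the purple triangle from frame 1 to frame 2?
(0.3, -1.0)

The purple triangle was at (9.2, 7.2) in frame 1 and (9.5, 6.2) in frame 2.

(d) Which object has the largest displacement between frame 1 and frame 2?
the pink cross

(moved 3.7; next 2.6)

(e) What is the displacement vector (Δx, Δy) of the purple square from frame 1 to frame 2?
(-0.3, 1.4)

The purple square was at (5.1, 6.9) in frame 1 and (4.8, 8.3) in frame 2.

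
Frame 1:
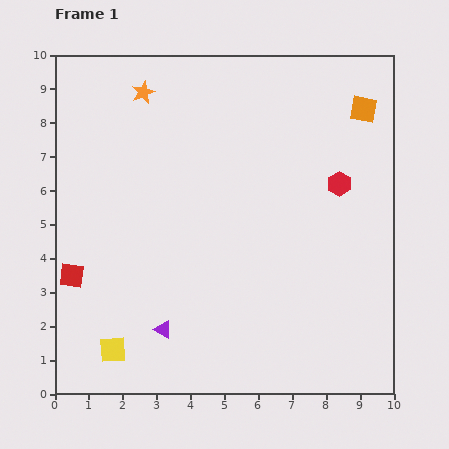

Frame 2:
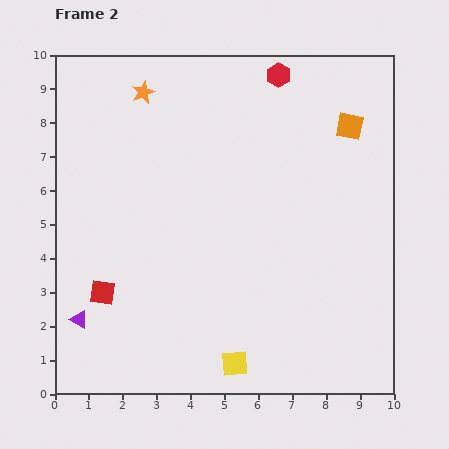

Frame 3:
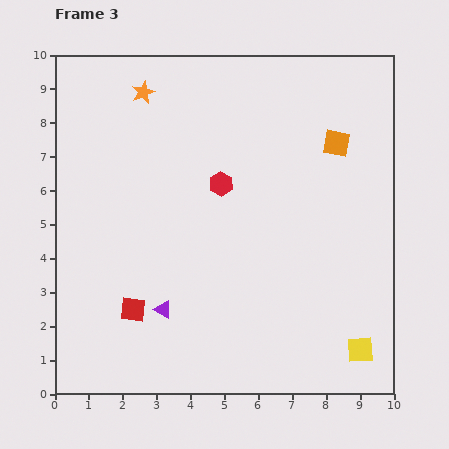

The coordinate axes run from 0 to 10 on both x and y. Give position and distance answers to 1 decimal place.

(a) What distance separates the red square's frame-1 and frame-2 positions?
1.0

The red square moved from (0.5, 3.5) to (1.4, 3.0), a distance of √(0.9² + 0.5²) ≈ 1.0.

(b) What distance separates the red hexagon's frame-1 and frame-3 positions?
3.5

The red hexagon moved from (8.4, 6.2) to (4.9, 6.2), a distance of √(3.5² + 0.0²) ≈ 3.5.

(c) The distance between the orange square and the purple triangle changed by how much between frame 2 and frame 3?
-2.7

Distance in frame 2: 9.8. Distance in frame 3: 7.1.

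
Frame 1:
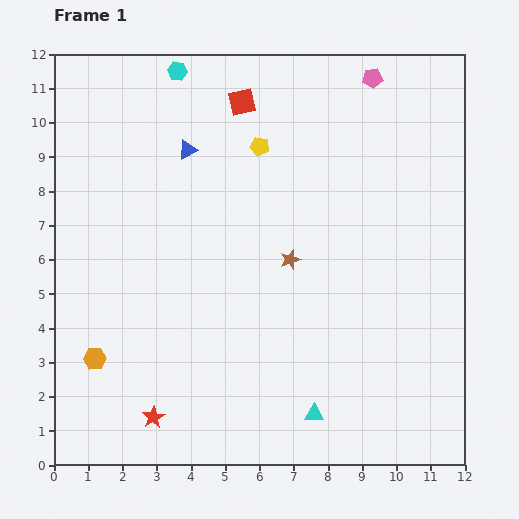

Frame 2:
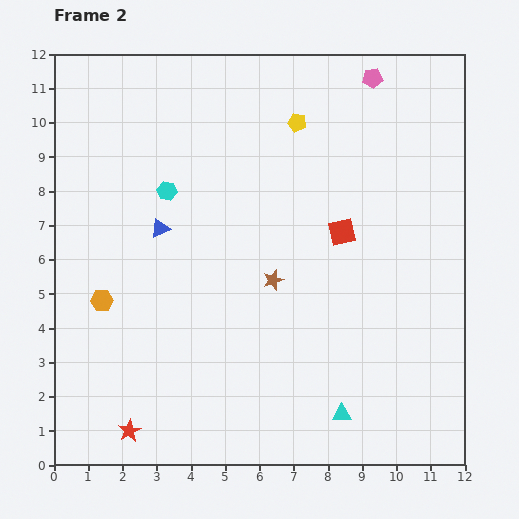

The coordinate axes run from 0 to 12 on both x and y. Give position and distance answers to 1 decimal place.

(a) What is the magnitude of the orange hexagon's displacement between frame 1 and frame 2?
1.7

The orange hexagon moved from (1.2, 3.1) to (1.4, 4.8), a distance of √(0.2² + 1.7²) ≈ 1.7.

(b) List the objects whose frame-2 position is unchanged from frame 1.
the pink pentagon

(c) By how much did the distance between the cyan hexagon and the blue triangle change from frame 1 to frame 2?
-1.2

Distance in frame 1: 2.3. Distance in frame 2: 1.1.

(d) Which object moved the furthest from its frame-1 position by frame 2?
the red square

(moved 4.8; next 3.5)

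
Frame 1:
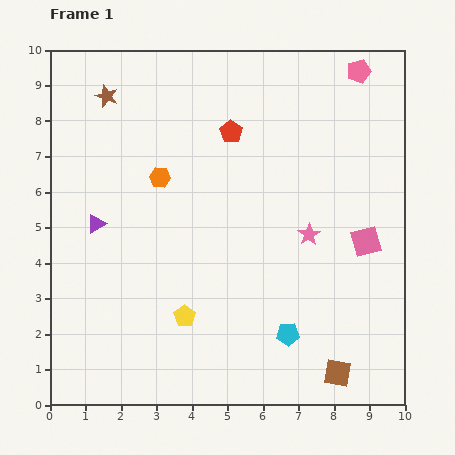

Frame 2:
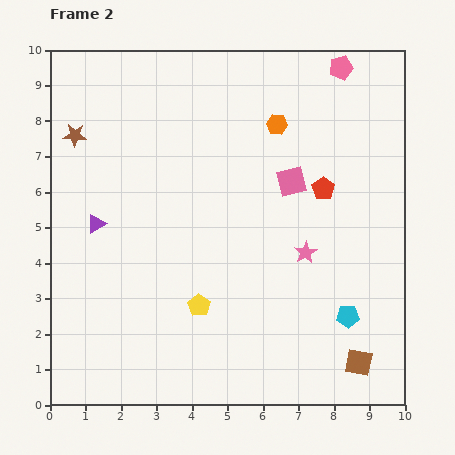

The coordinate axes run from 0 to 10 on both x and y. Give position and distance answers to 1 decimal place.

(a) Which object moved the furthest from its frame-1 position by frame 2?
the orange hexagon

(moved 3.6; next 3.1)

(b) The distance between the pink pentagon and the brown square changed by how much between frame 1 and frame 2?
-0.2

Distance in frame 1: 8.5. Distance in frame 2: 8.3.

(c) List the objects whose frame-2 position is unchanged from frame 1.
the purple triangle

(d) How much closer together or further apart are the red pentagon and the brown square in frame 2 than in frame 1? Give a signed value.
-2.4

Distance in frame 1: 7.4. Distance in frame 2: 5.0.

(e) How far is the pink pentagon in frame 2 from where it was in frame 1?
0.5

The pink pentagon moved from (8.7, 9.4) to (8.2, 9.5), a distance of √(0.5² + 0.1²) ≈ 0.5.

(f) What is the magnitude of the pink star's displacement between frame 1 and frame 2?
0.5

The pink star moved from (7.3, 4.8) to (7.2, 4.3), a distance of √(0.1² + 0.5²) ≈ 0.5.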